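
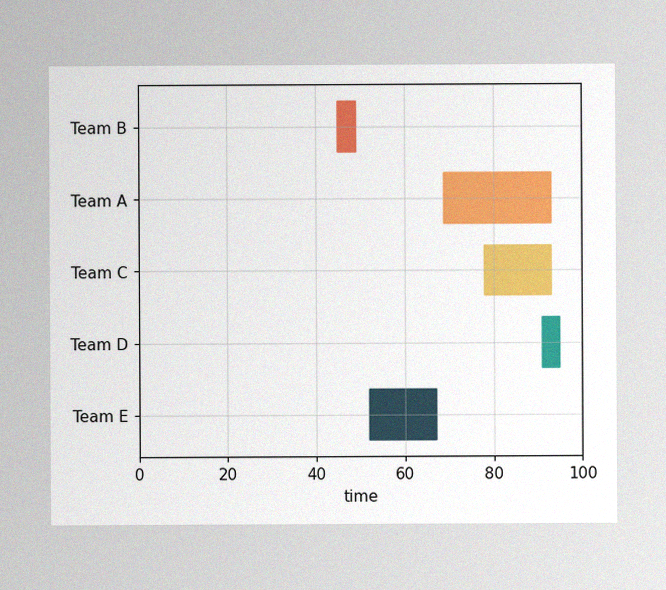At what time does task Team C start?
The image has some photo noise and uneven lighting. The Team C bar begins at t=78.

78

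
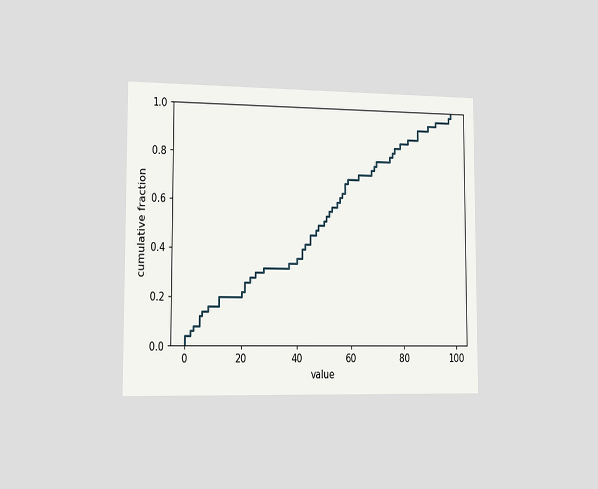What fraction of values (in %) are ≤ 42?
The chart is viewed slightly from the left. At x=42 the ECDF step is at 40%.

40%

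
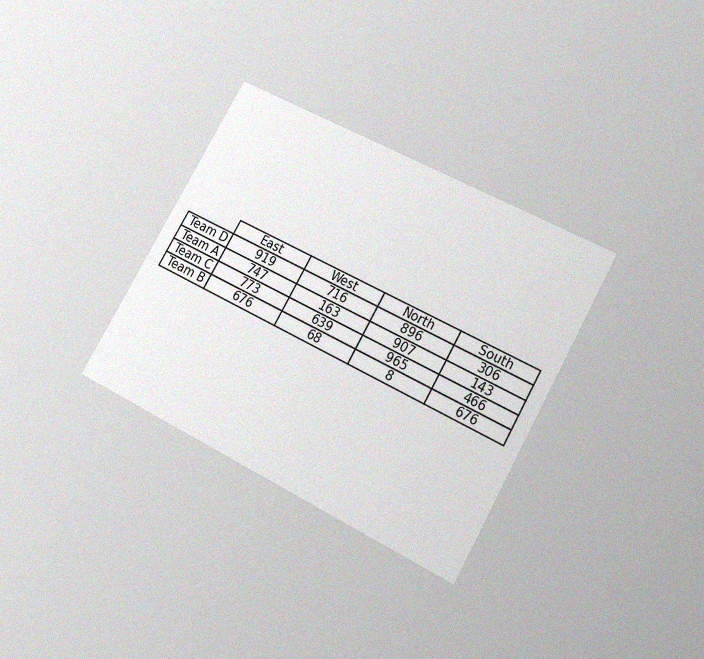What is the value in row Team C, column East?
The chart is tilted about 30° clockwise and viewed slightly from below, with some photo noise. The (Team C, East) cell reads 773.

773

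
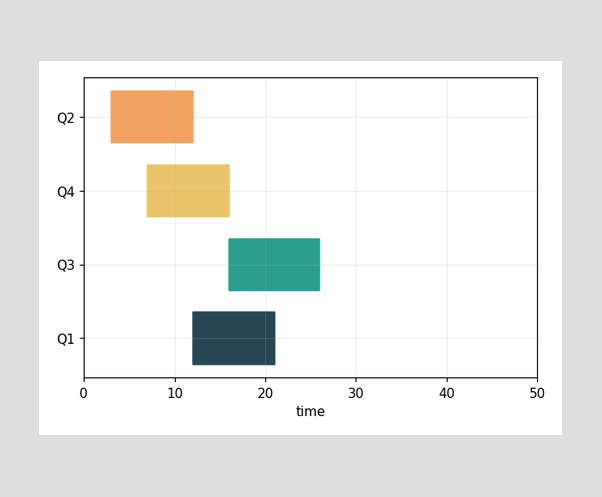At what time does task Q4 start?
7

The Q4 bar begins at t=7.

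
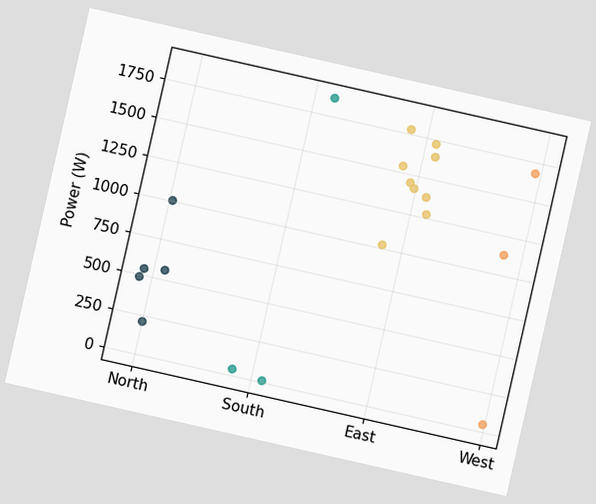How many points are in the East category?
The chart is tilted about 13° clockwise. Counting the markers in the East column gives 9.

9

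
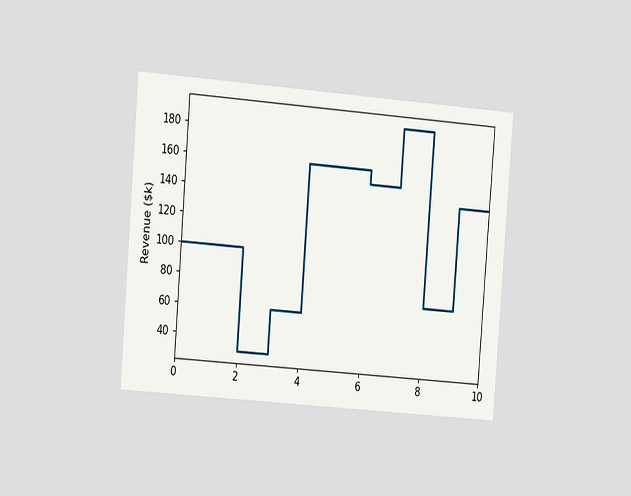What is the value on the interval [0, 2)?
$100k

The chart is tilted about 5° clockwise and viewed slightly from the left. On [0, 2) the step sits at $100k.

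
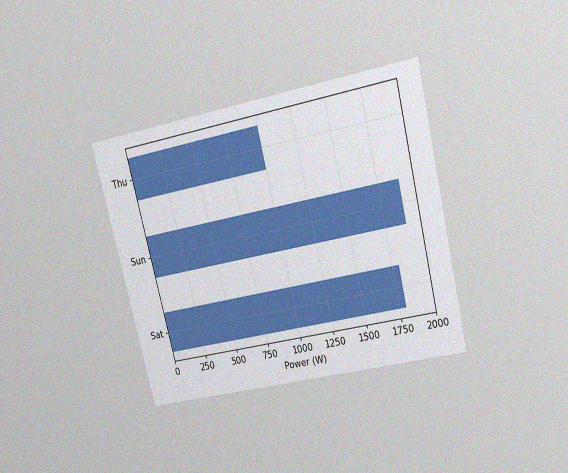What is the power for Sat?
1800W

The chart is tilted about 14° counter-clockwise and viewed slightly from above, with some photo noise. Reading along the chart's x-axis, the Sat bar reaches 1800W.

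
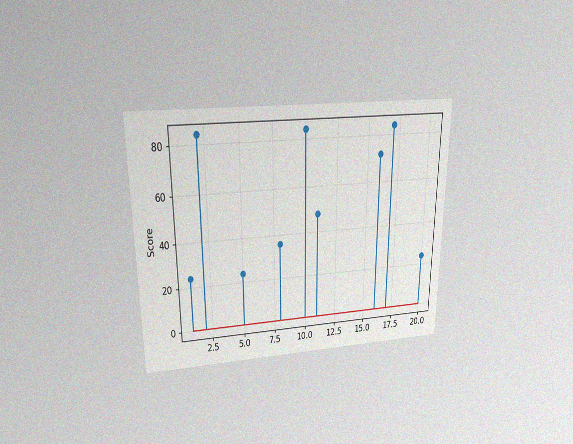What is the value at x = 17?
The chart is viewed slightly from above, with some photo noise. The stem at x=17 reaches 84.

84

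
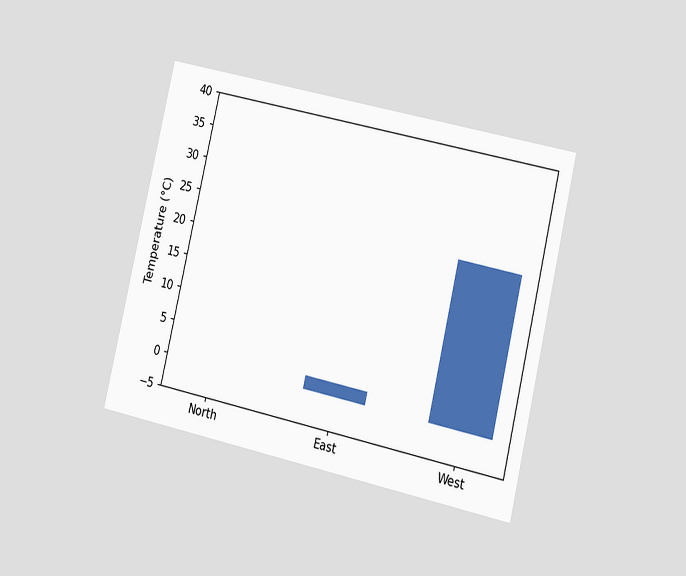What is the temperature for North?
0°C

The chart is tilted about 13° clockwise and viewed slightly from the right. Reading along the chart's y-axis, the North bar reaches 0°C.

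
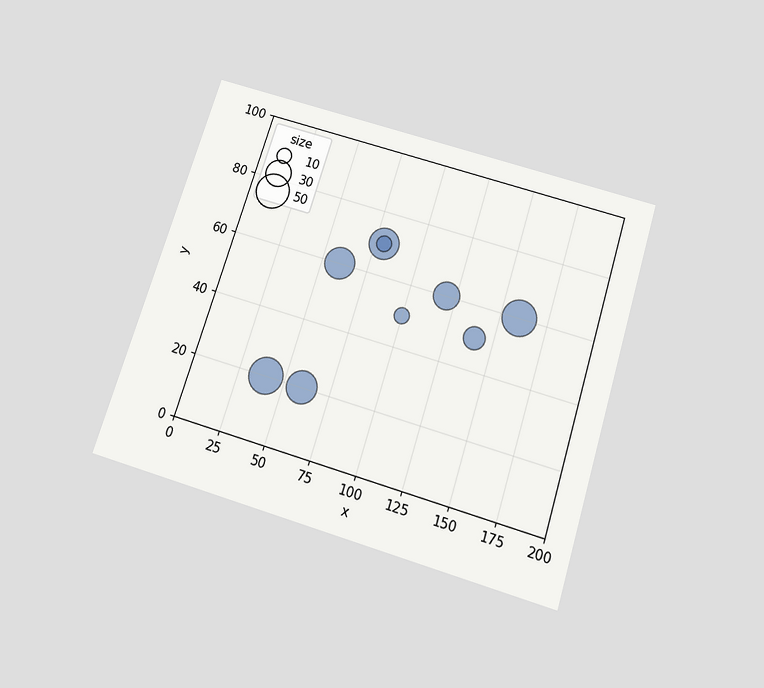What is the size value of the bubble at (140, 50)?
20

The chart is tilted about 17° clockwise and viewed slightly from below. Matching the bubble at (140, 50) against the size legend gives 20.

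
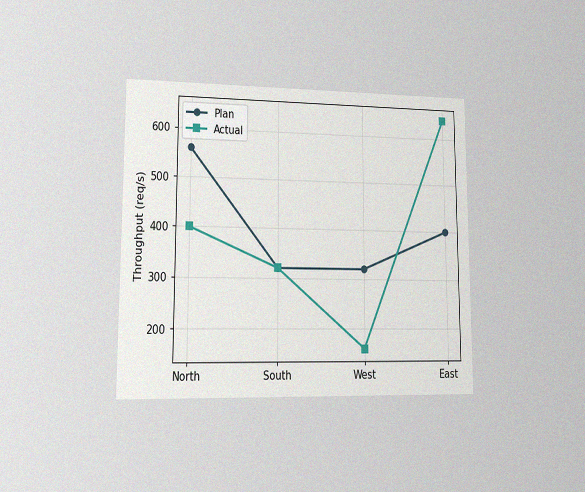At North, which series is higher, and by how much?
Plan, by 160req/s

The chart is viewed at a slight angle, with some photo noise. At North, Plan sits above the other line by 160req/s.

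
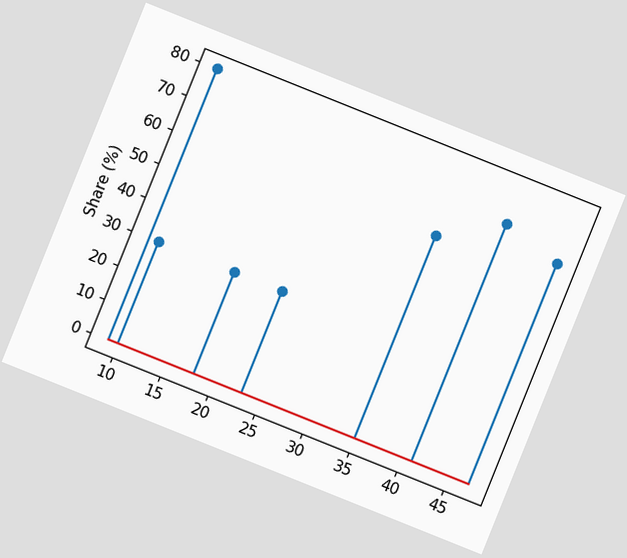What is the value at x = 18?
30%

The chart is tilted about 22° clockwise. The stem at x=18 reaches 30%.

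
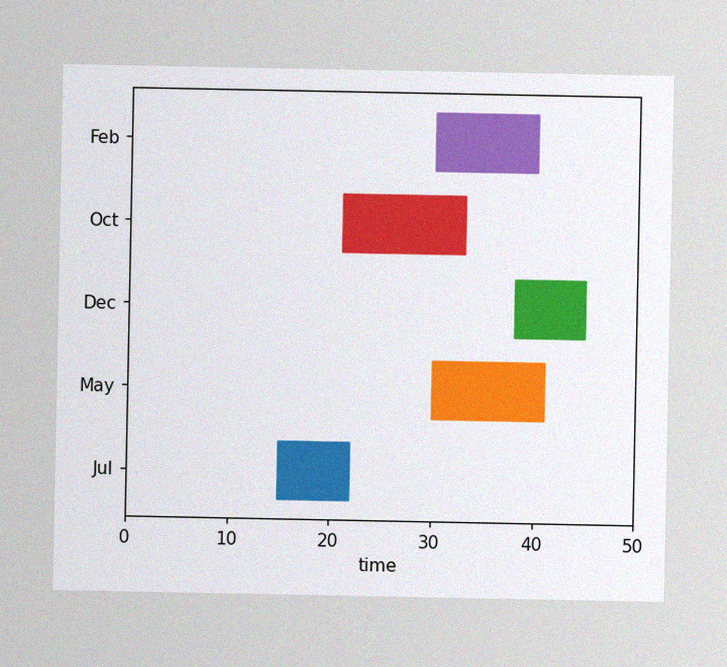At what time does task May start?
30

The image has some photo noise and uneven lighting. The May bar begins at t=30.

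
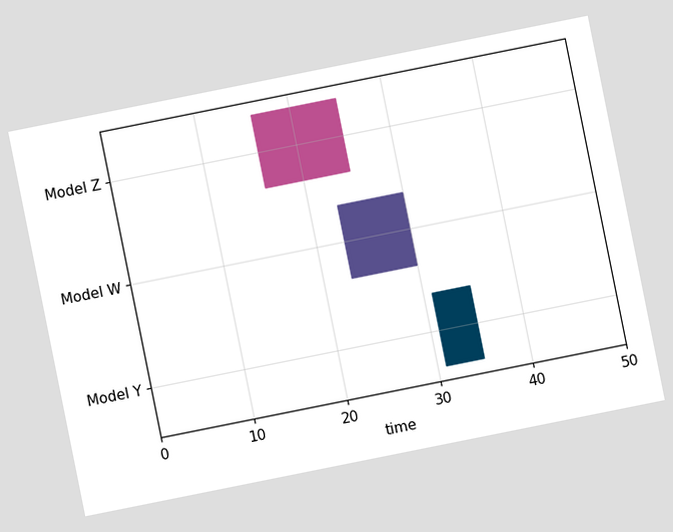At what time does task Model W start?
The chart is tilted about 11° counter-clockwise. The Model W bar begins at t=23.

23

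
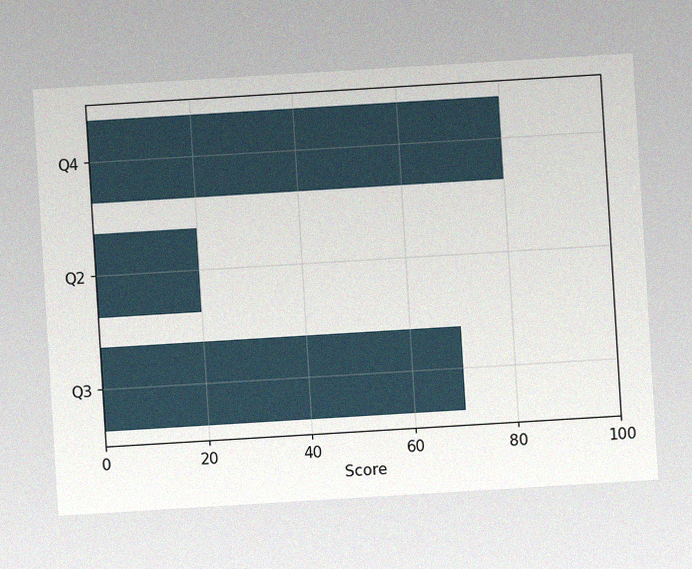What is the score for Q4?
The chart is tilted about 3° counter-clockwise, with some photo noise. Reading along the chart's x-axis, the Q4 bar reaches 80.

80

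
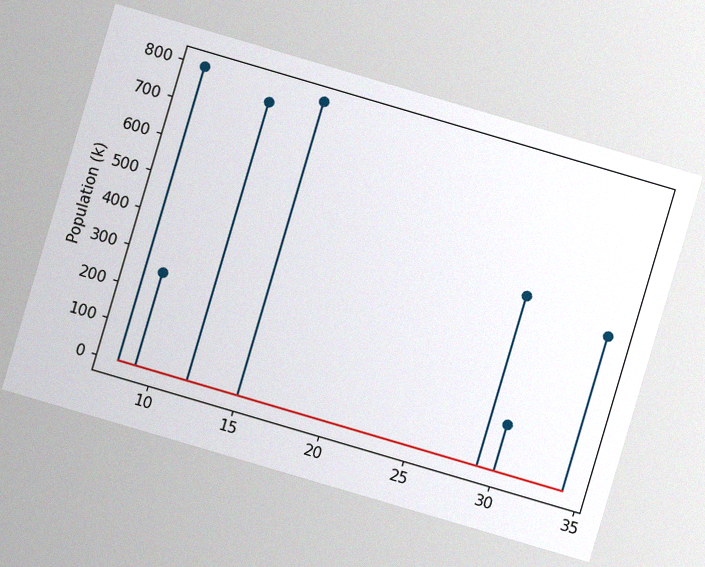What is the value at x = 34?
The chart is tilted about 16° clockwise, with some photo noise. The stem at x=34 reaches 420k.

420k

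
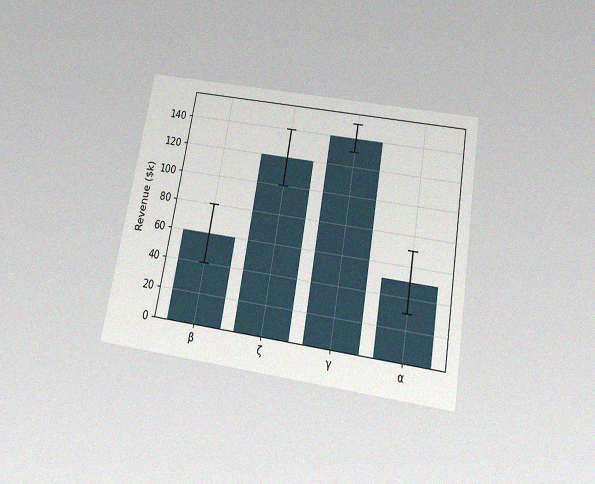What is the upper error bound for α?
$70k

The chart is tilted about 10° clockwise and viewed slightly from below, with some photo noise. The α bar's upper whisker reaches $70k.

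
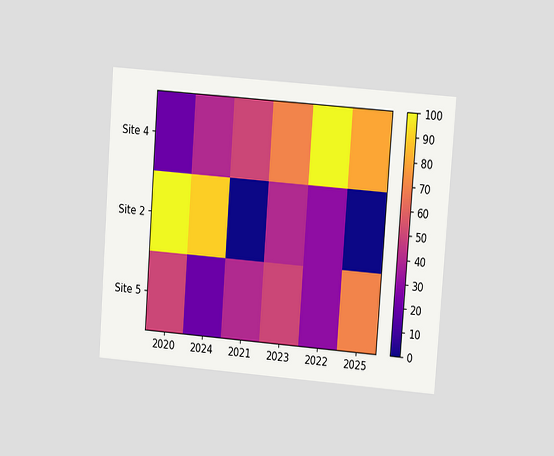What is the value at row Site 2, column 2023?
The chart is tilted about 4° clockwise and viewed at a slight angle. Matching cell (Site 2, 2023) against the colorbar gives 40.

40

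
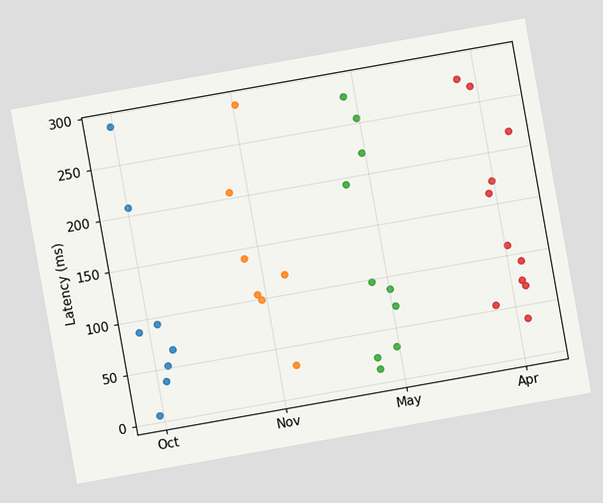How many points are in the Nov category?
7

The chart is tilted about 10° counter-clockwise. Counting the markers in the Nov column gives 7.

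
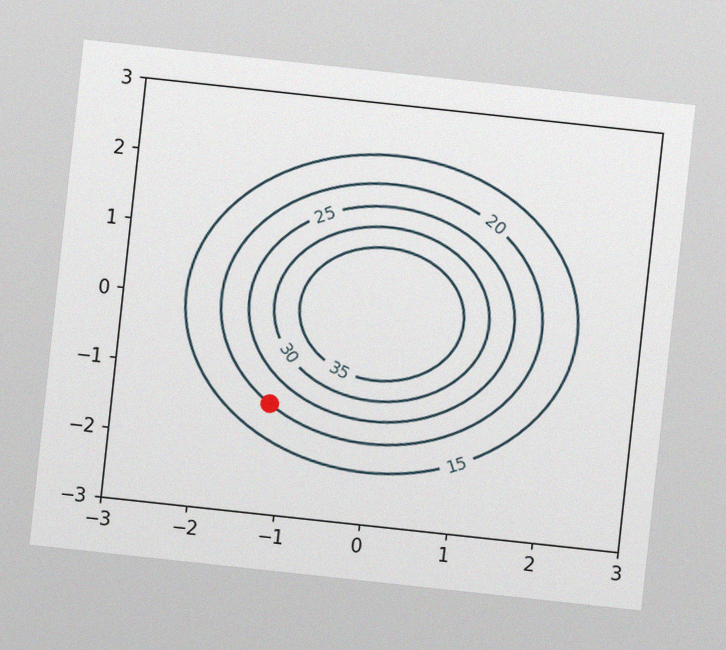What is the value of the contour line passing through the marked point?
20

The chart is tilted about 6° clockwise, with some photo noise. The marked point sits on the contour labelled 20.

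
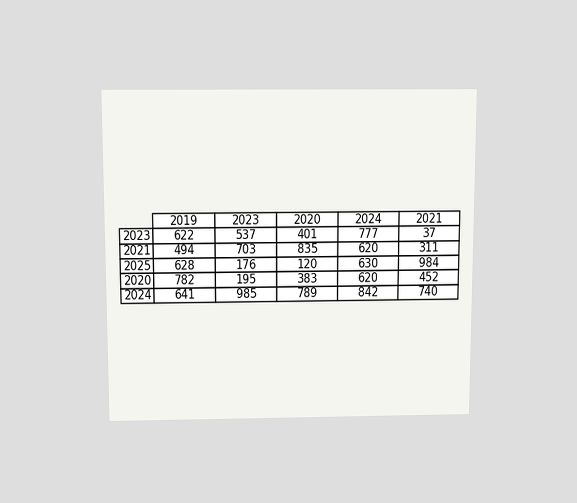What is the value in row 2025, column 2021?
984

The chart is viewed slightly from above. The (2025, 2021) cell reads 984.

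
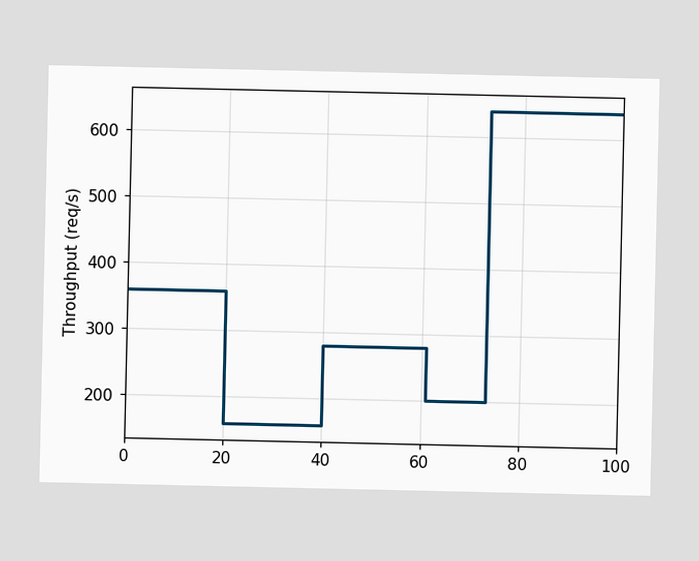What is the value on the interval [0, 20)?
360req/s

On [0, 20) the step sits at 360req/s.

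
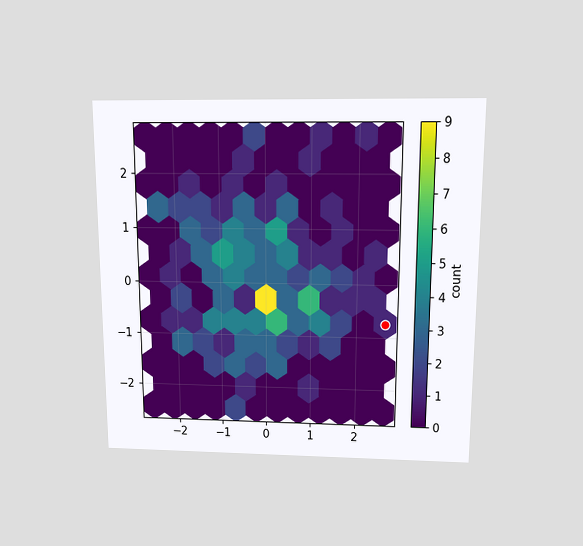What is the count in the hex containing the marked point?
1

The chart is viewed slightly from above. The marked hex reads 1 on the colorbar.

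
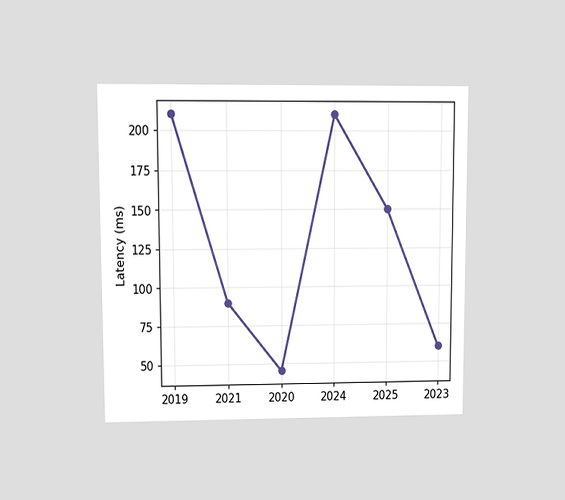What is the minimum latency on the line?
45ms

The chart is viewed at a slight angle. The lowest point is at 2020, and reading across to the y-axis gives 45ms.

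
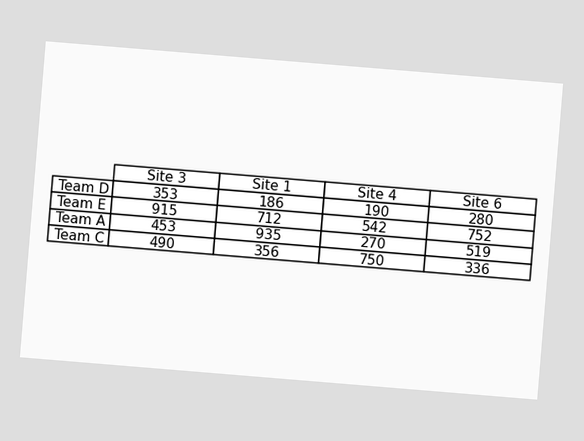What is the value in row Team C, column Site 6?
336

The chart is tilted about 5° clockwise. The (Team C, Site 6) cell reads 336.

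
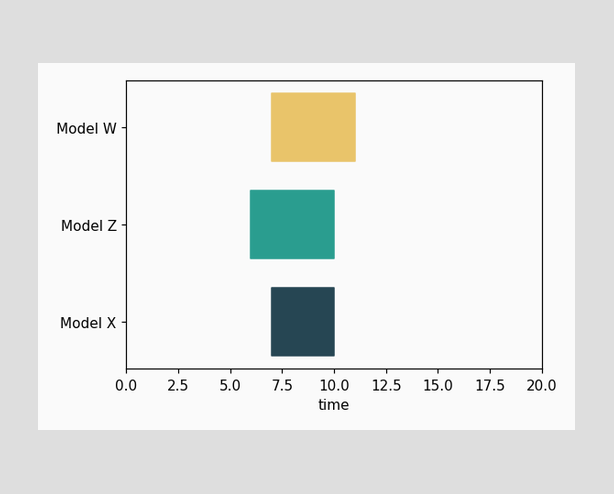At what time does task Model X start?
The Model X bar begins at t=7.

7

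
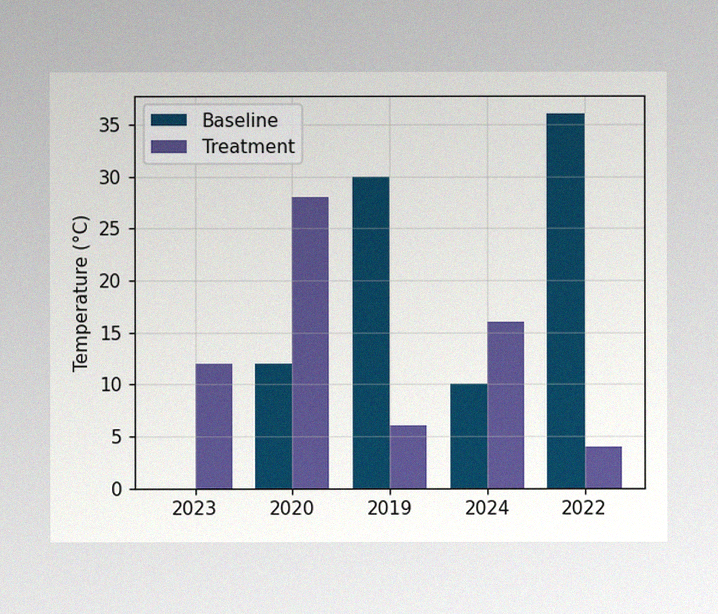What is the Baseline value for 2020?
The image has some photo noise and uneven lighting. The Baseline bar at 2020 reaches 12°C on the y-axis.

12°C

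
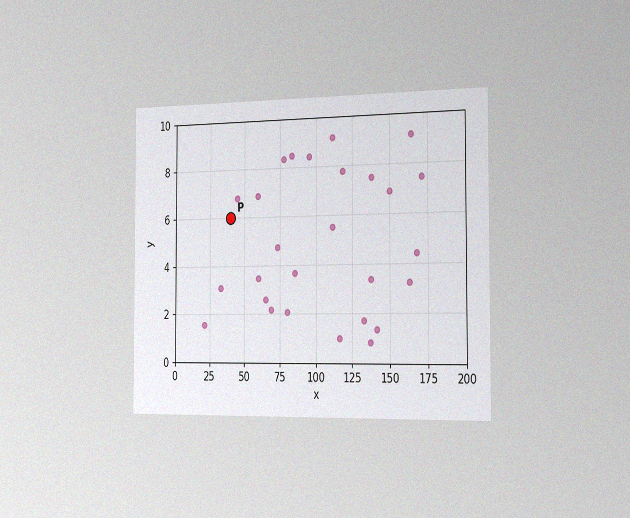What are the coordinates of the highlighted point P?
The chart is viewed slightly from the right, with some photo noise. Following the gridlines from P to each axis, P sits at (40, 6).

(40, 6)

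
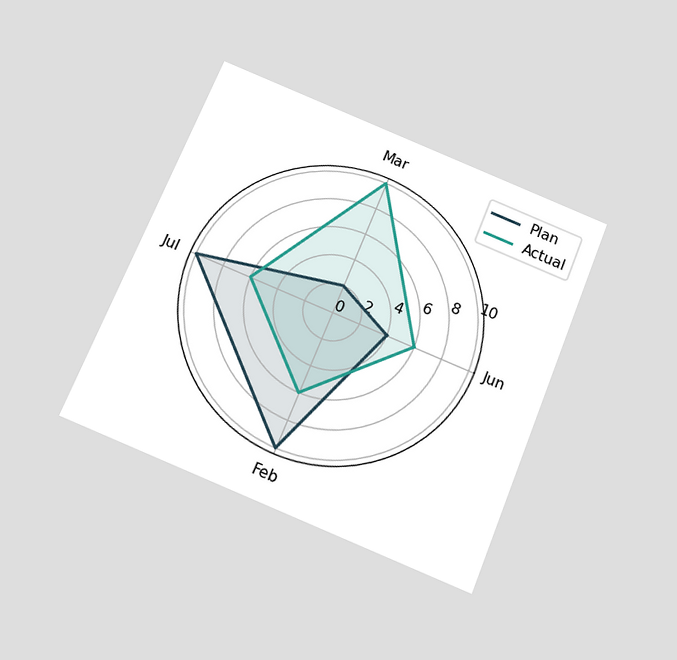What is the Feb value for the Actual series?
The chart is tilted about 22° clockwise and viewed slightly from below. On the Feb axis, Actual reaches 6.

6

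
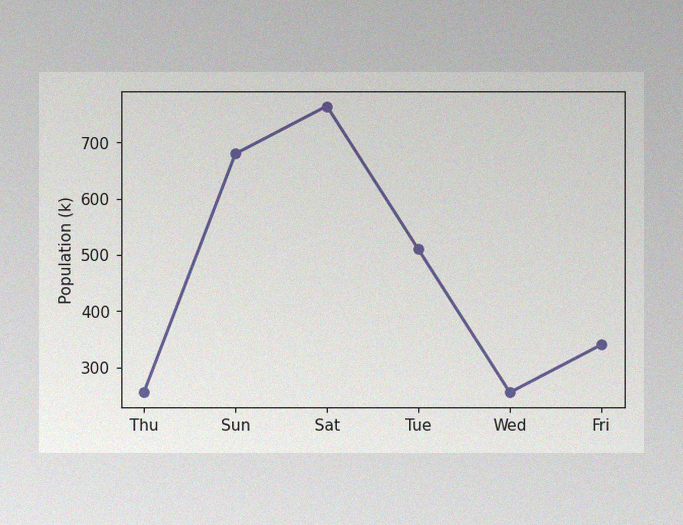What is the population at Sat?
The image has some photo noise and uneven lighting. At Sat, the line is at 765k.

765k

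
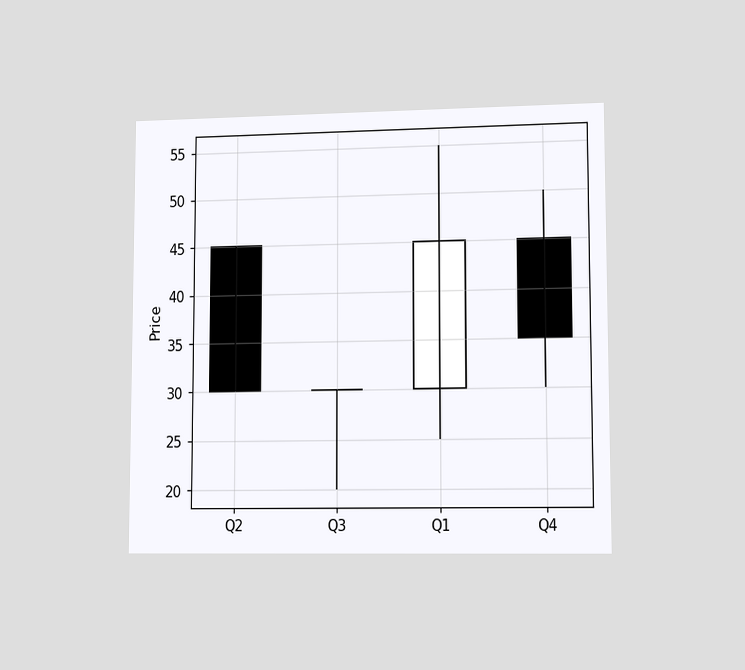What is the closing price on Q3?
The chart is viewed at a slight angle. The Q3 candle closes at 30.

30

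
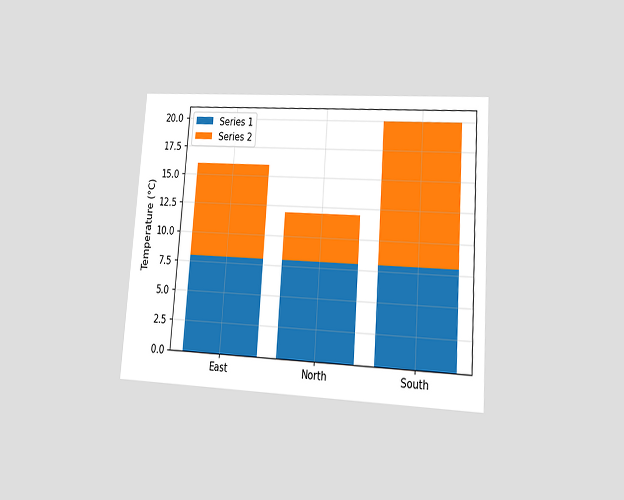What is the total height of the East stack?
16°C

The chart is tilted about 4° clockwise and viewed at a slight angle. The East stack's top reaches 16°C on the y-axis.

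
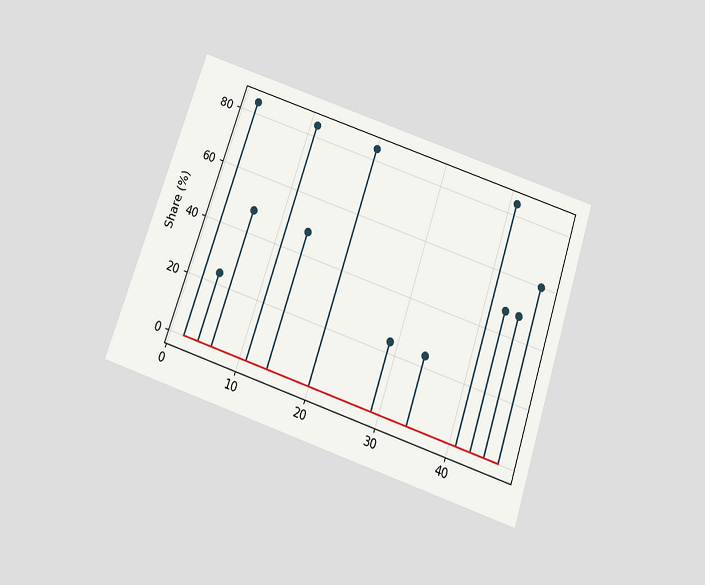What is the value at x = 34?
24%

The chart is tilted about 19° clockwise and viewed slightly from below. The stem at x=34 reaches 24%.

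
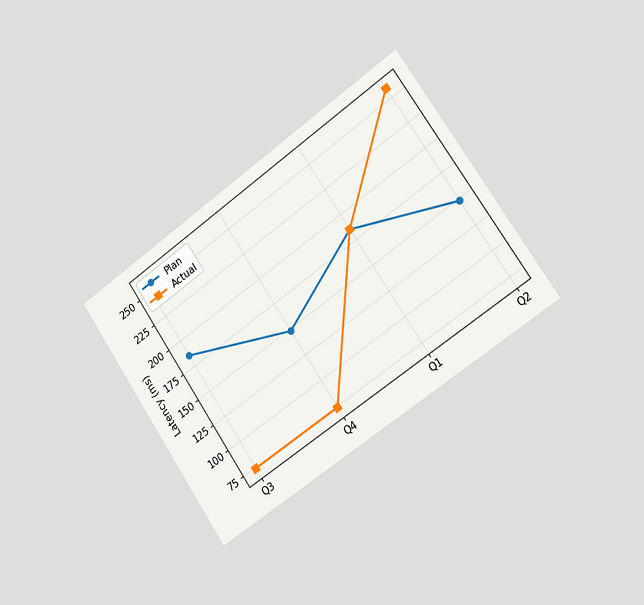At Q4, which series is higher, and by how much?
Plan, by 74ms

The chart is tilted about 34° counter-clockwise and viewed slightly from the right. At Q4, Plan sits above the other line by 74ms.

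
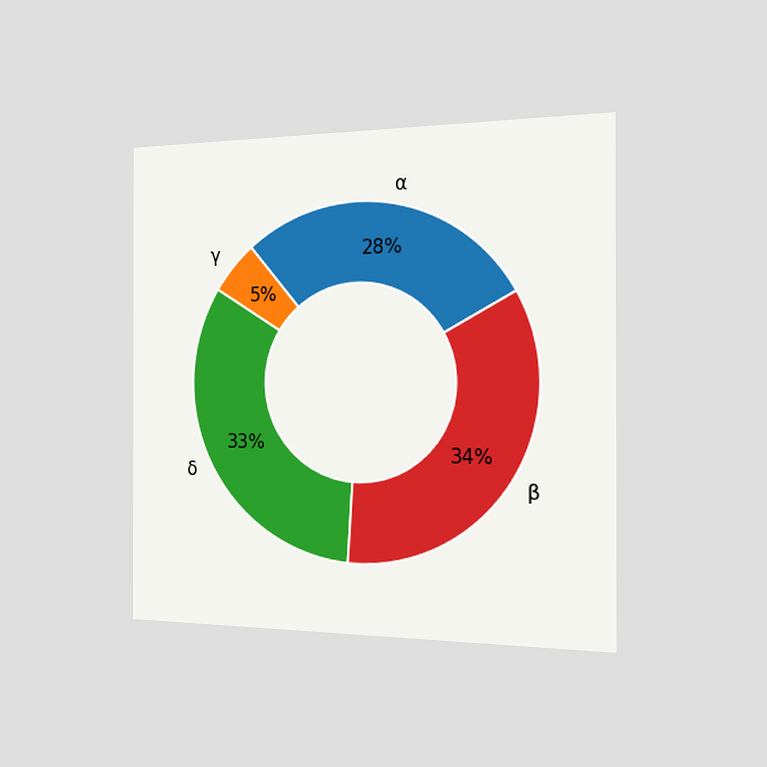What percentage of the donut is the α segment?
28%

The chart is viewed slightly from the right. The α segment takes up 28% of the ring.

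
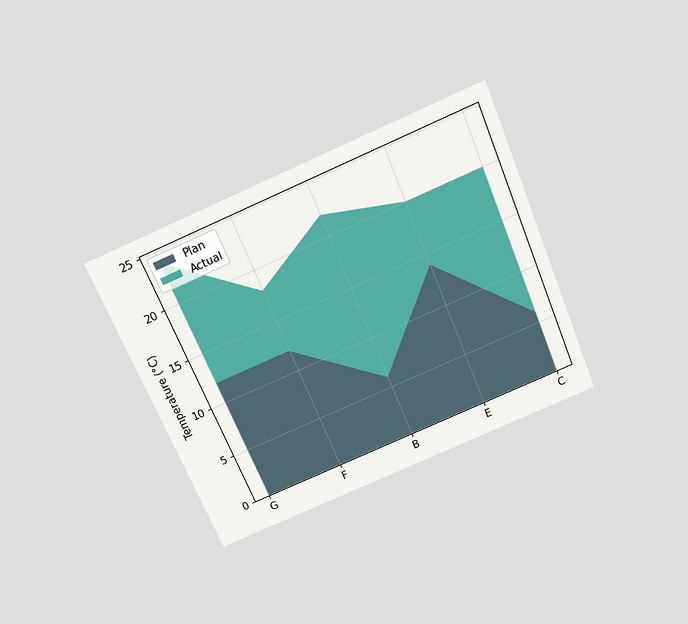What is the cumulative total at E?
The chart is tilted about 23° counter-clockwise and viewed slightly from above. The stacked total at E reaches 20°C.

20°C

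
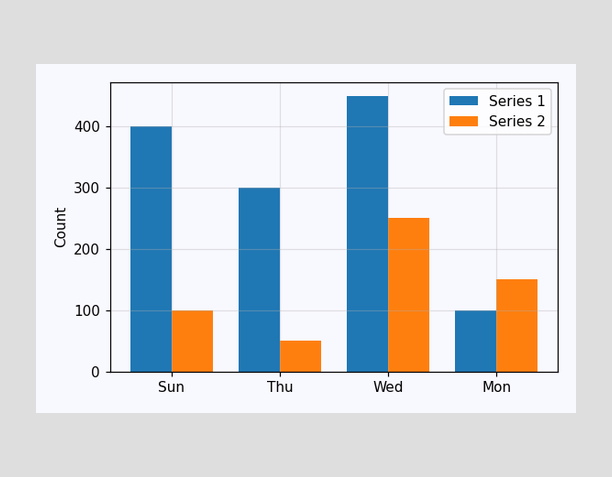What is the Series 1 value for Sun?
400

The Series 1 bar at Sun reaches 400 on the y-axis.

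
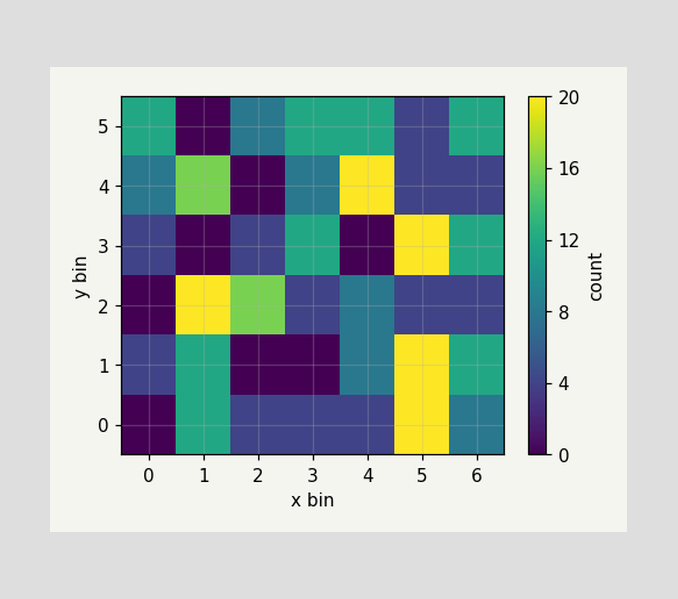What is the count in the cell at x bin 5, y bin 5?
4

Matching the cell (5, 5) against the colorbar gives 4.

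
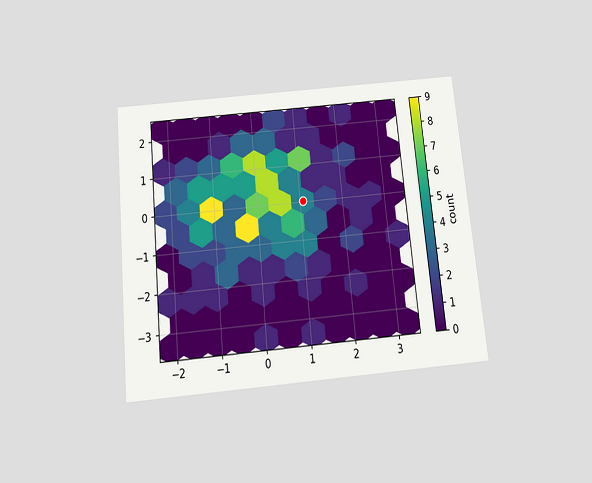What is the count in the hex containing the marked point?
4

The chart is tilted about 5° counter-clockwise and viewed slightly from below. The marked hex reads 4 on the colorbar.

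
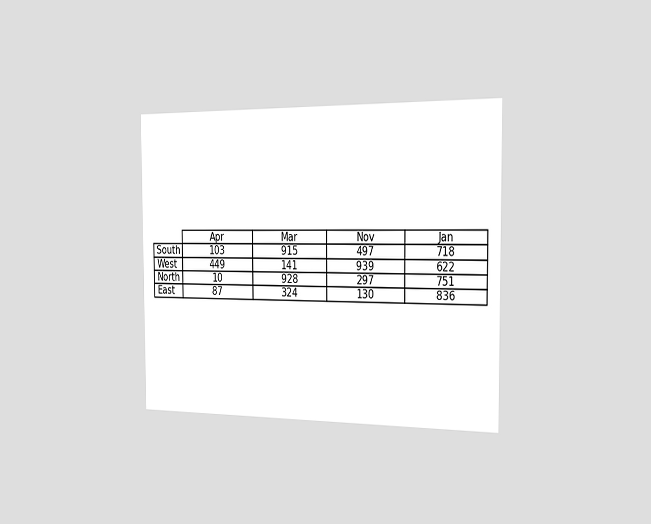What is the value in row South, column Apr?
The chart is viewed slightly from the right. The (South, Apr) cell reads 103.

103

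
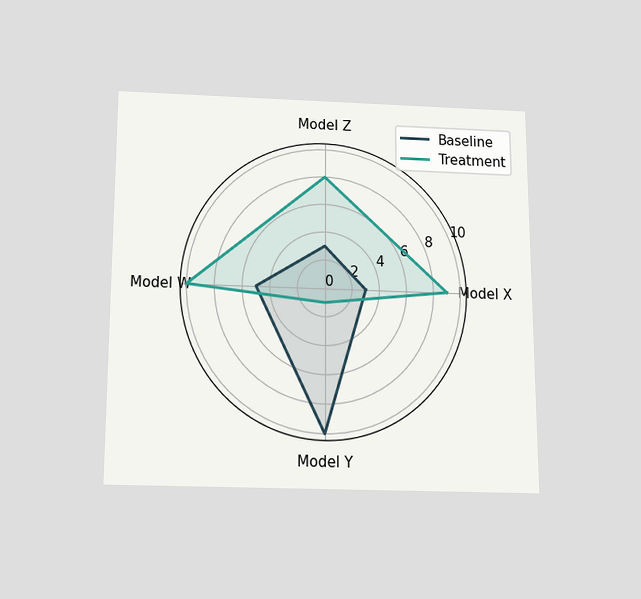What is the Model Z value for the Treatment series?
8

The chart is viewed slightly from below. On the Model Z axis, Treatment reaches 8.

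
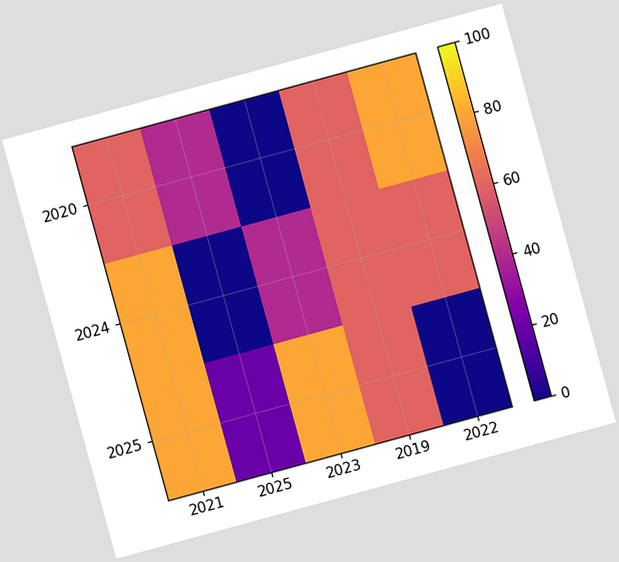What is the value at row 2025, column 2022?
0

The chart is tilted about 15° counter-clockwise. Matching cell (2025, 2022) against the colorbar gives 0.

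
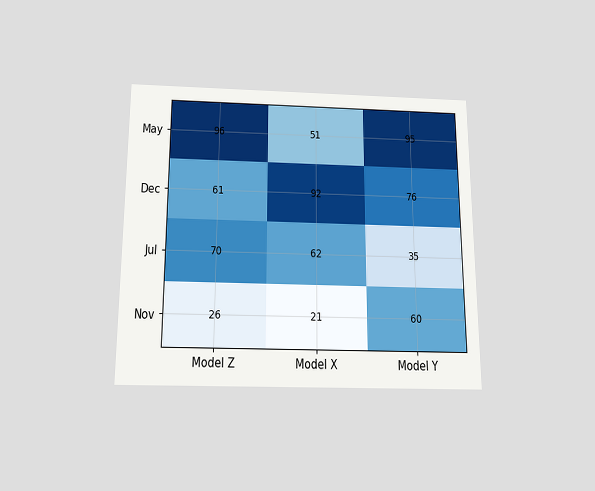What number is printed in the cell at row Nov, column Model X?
21

The chart is viewed slightly from below. The (Nov, Model X) cell reads 21.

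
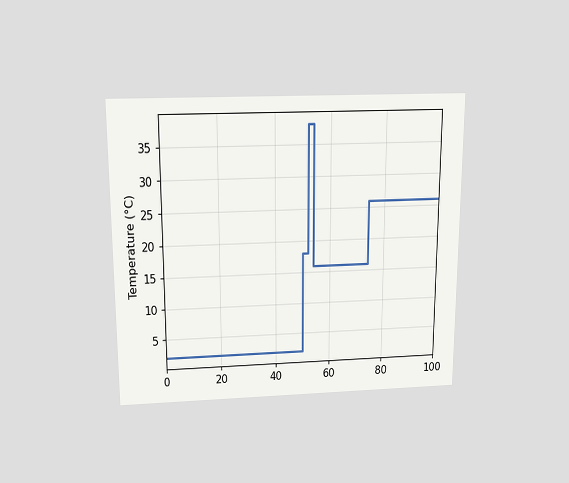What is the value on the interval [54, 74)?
16°C

The chart is viewed slightly from above. On [54, 74) the step sits at 16°C.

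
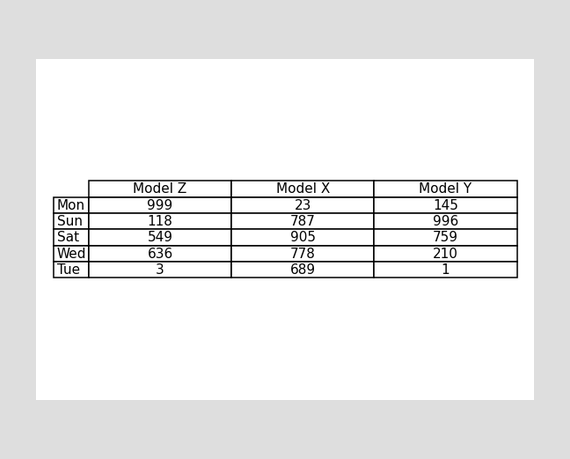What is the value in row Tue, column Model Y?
1

The (Tue, Model Y) cell reads 1.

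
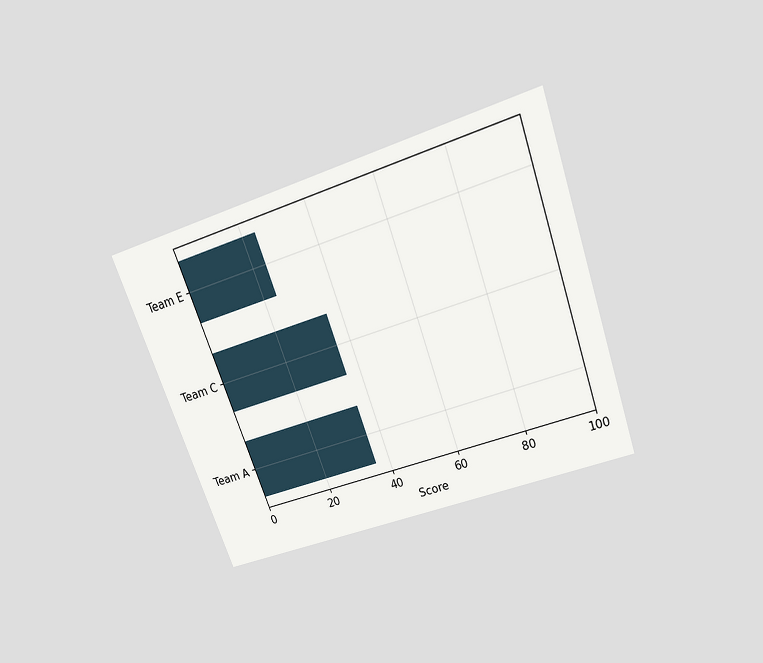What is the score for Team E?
The chart is tilted about 20° counter-clockwise and viewed slightly from above. Reading along the chart's x-axis, the Team E bar reaches 24.

24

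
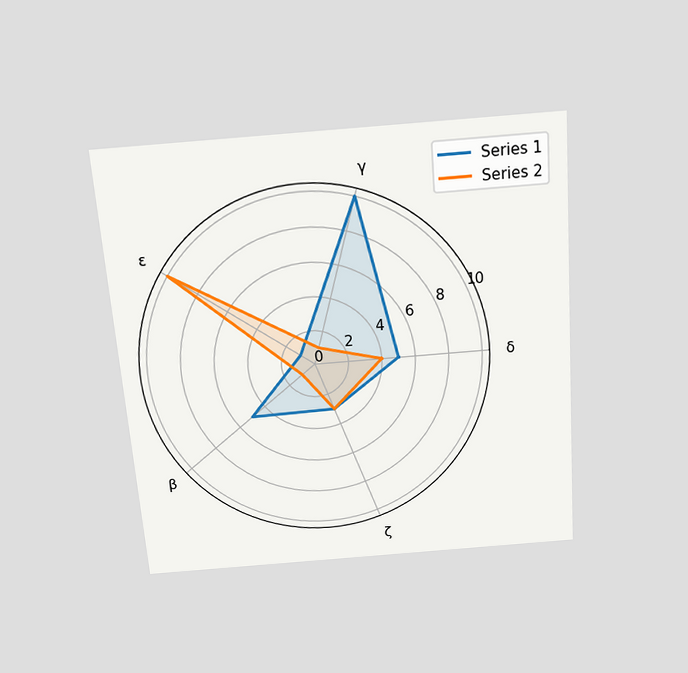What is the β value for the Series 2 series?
The chart is tilted about 4° counter-clockwise and viewed slightly from above. On the β axis, Series 2 reaches 1.

1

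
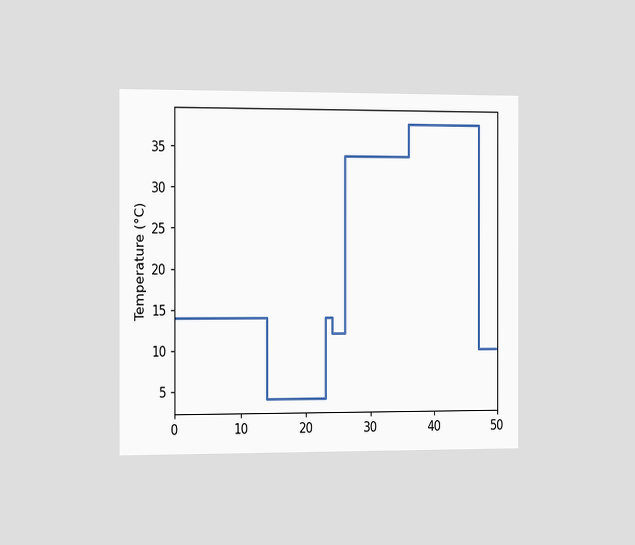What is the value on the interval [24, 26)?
The chart is viewed slightly from the left. On [24, 26) the step sits at 12°C.

12°C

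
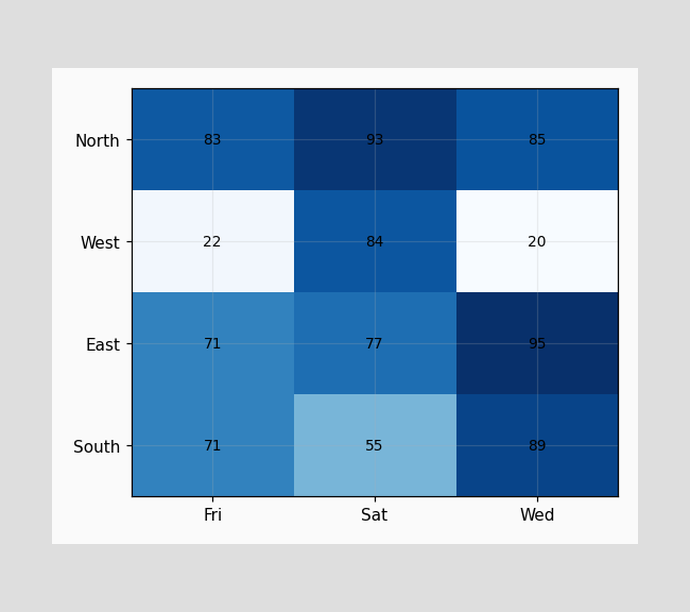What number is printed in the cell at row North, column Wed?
85

The (North, Wed) cell reads 85.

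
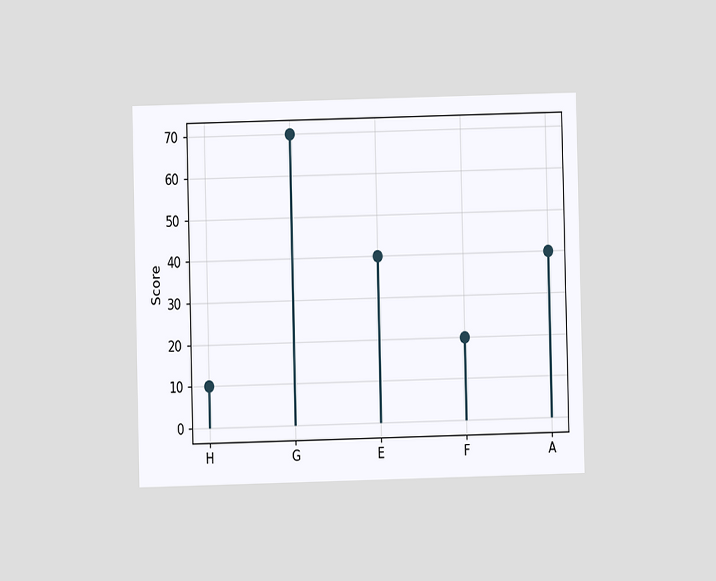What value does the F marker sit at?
The chart is viewed at a slight angle. The F marker sits at 20.

20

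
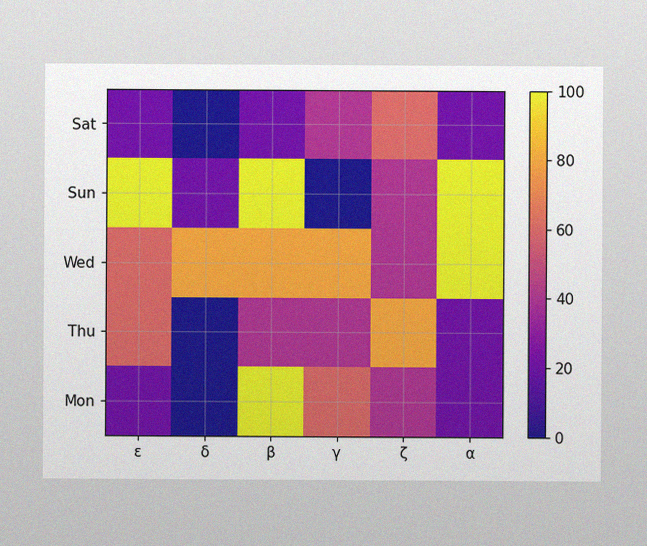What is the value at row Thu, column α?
The image has some photo noise and uneven lighting. Matching cell (Thu, α) against the colorbar gives 20.

20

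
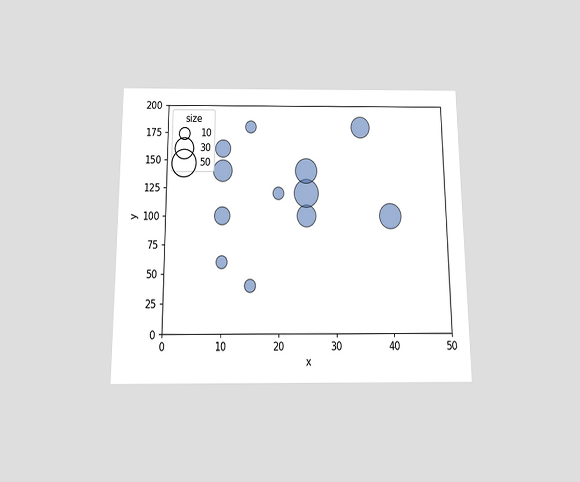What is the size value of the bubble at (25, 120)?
50

The chart is viewed slightly from below. Matching the bubble at (25, 120) against the size legend gives 50.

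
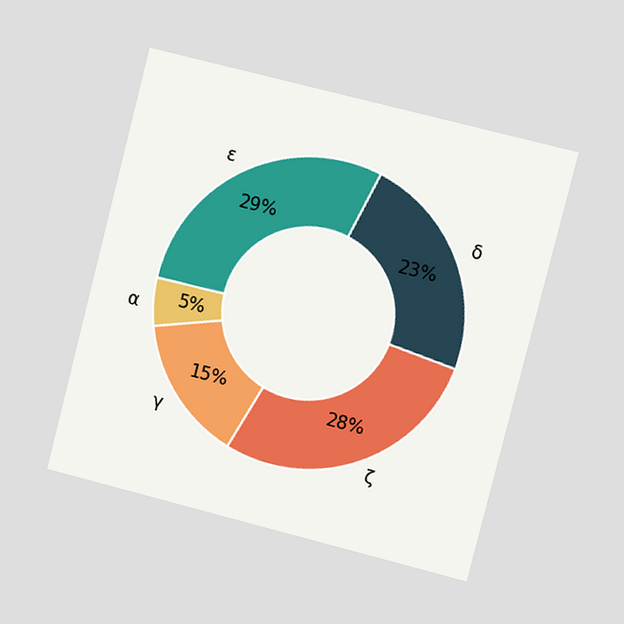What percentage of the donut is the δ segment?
The chart is tilted about 14° clockwise and viewed slightly from the right. The δ segment takes up 23% of the ring.

23%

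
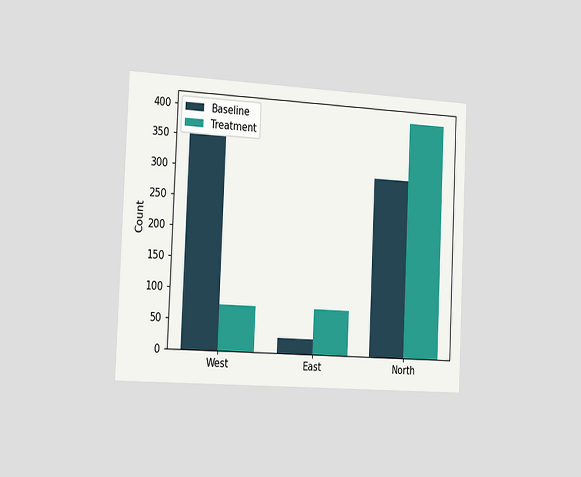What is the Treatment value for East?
The chart is tilted about 3° clockwise and viewed slightly from the left. The Treatment bar at East reaches 75 on the y-axis.

75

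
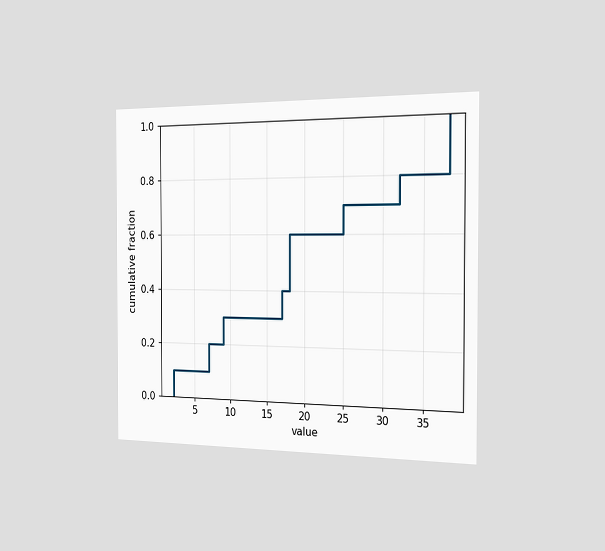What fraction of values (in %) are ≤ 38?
The chart is viewed slightly from the right. At x=38 the ECDF step is at 100%.

100%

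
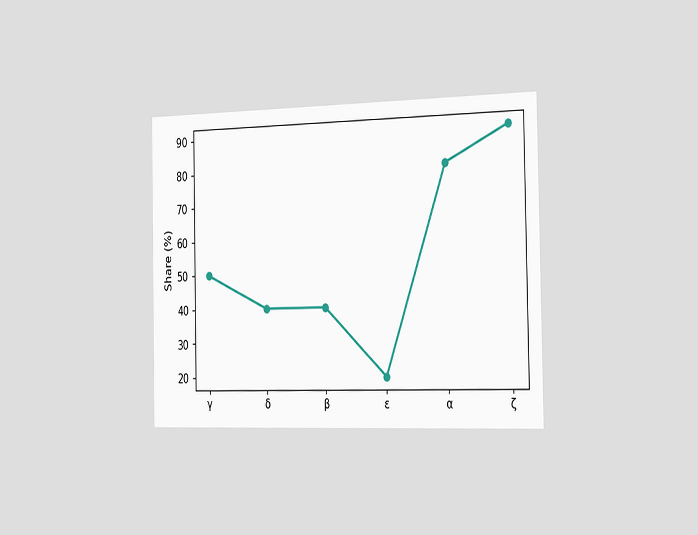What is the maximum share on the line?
The chart is viewed slightly from the right. The highest point is at ζ, and reading across to the y-axis gives 90%.

90%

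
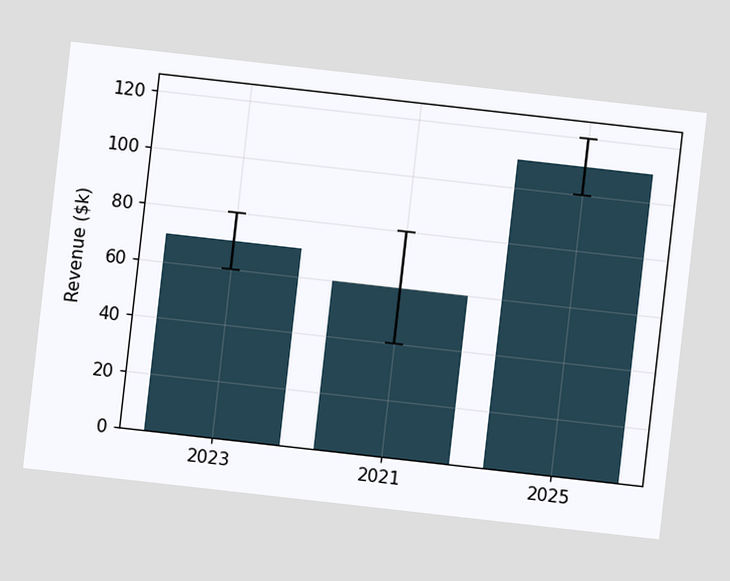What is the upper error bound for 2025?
$120k

The chart is tilted about 6° clockwise. The 2025 bar's upper whisker reaches $120k.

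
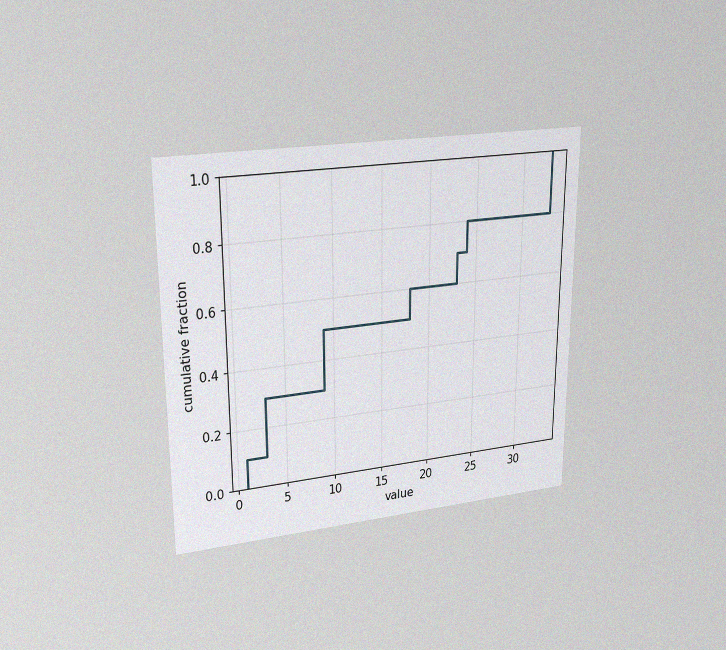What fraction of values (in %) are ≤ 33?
100%

The chart is viewed at a slight angle, with some photo noise. At x=33 the ECDF step is at 100%.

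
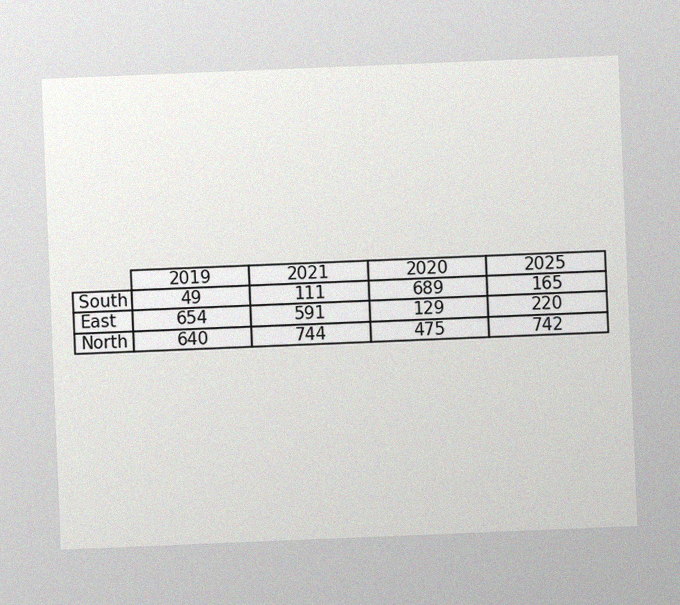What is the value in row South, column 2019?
The chart is tilted about 2° counter-clockwise, with some photo noise. The (South, 2019) cell reads 49.

49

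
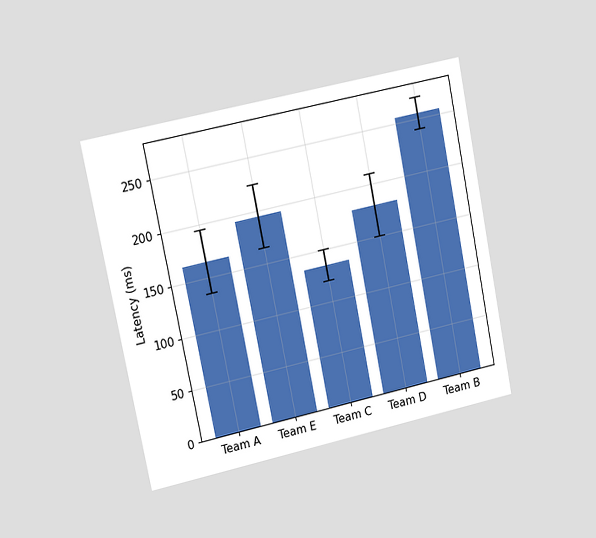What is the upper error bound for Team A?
The chart is tilted about 11° counter-clockwise and viewed slightly from the left. The Team A bar's upper whisker reaches 195ms.

195ms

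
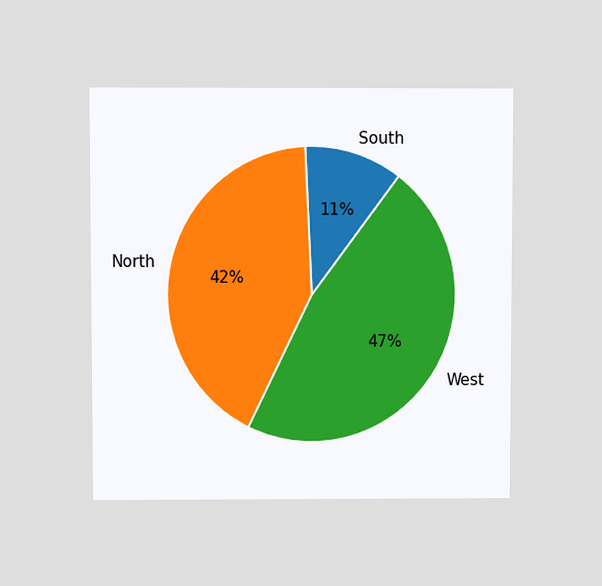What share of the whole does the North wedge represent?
The chart is viewed at a slight angle. The North slice takes up 42% of the pie.

42%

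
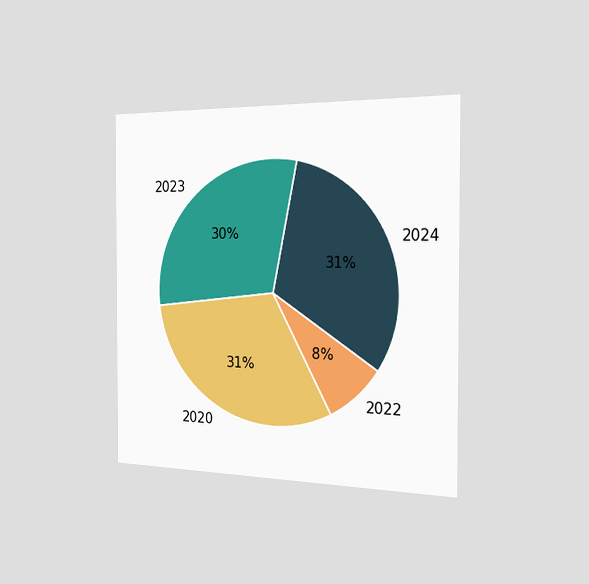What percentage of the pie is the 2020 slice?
31%

The chart is viewed slightly from the right. The 2020 slice takes up 31% of the pie.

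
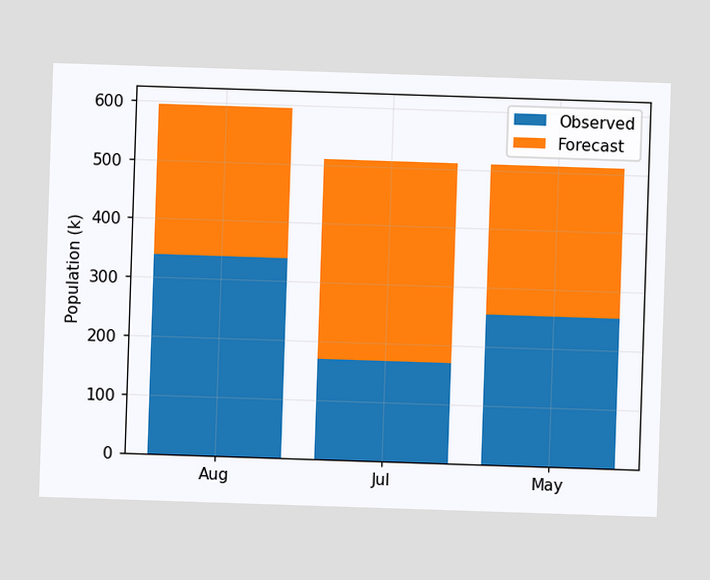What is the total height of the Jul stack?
510k

The Jul stack's top reaches 510k on the y-axis.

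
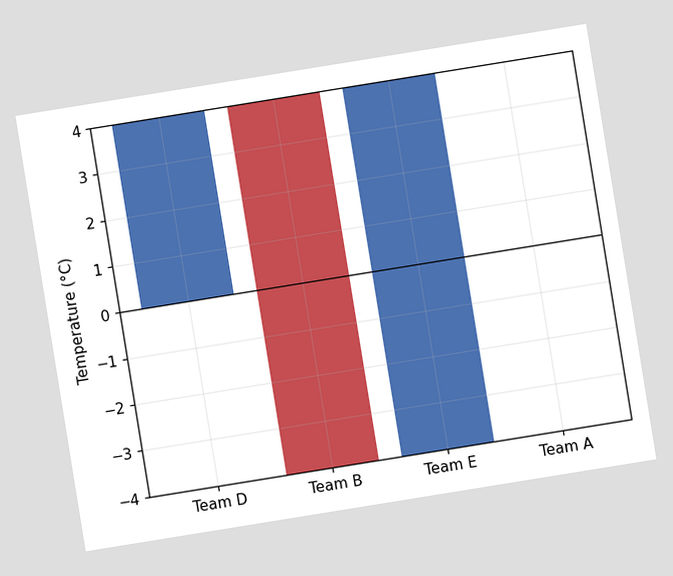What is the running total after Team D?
4°C

The chart is tilted about 9° counter-clockwise. After Team D the running total reaches 4°C.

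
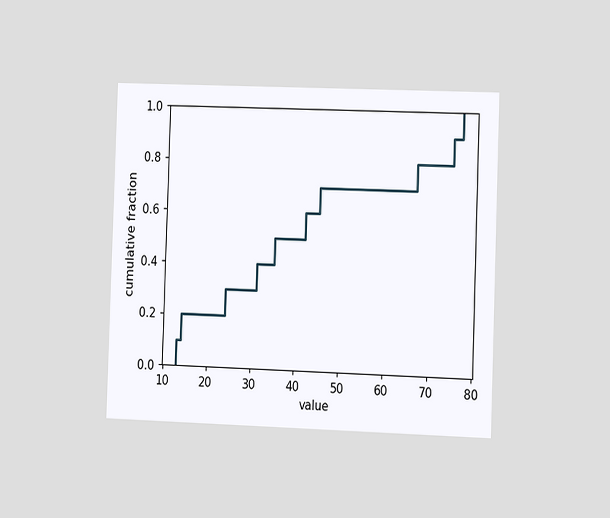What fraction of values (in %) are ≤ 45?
70%

The chart is tilted about 2° clockwise and viewed slightly from the right. At x=45 the ECDF step is at 70%.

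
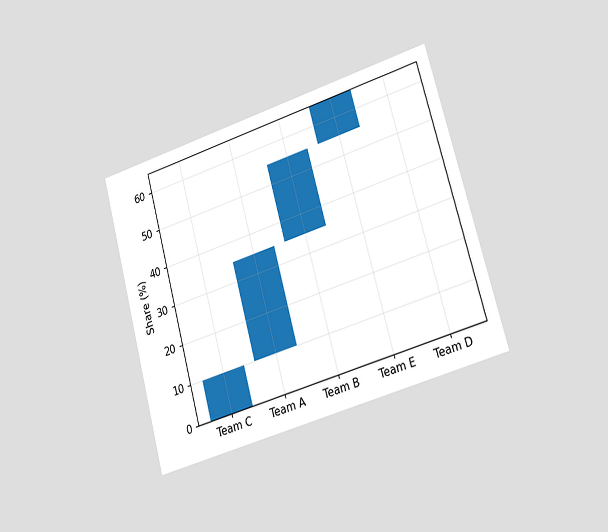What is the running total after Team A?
The chart is tilted about 15° counter-clockwise and viewed slightly from the right. After Team A the running total reaches 35%.

35%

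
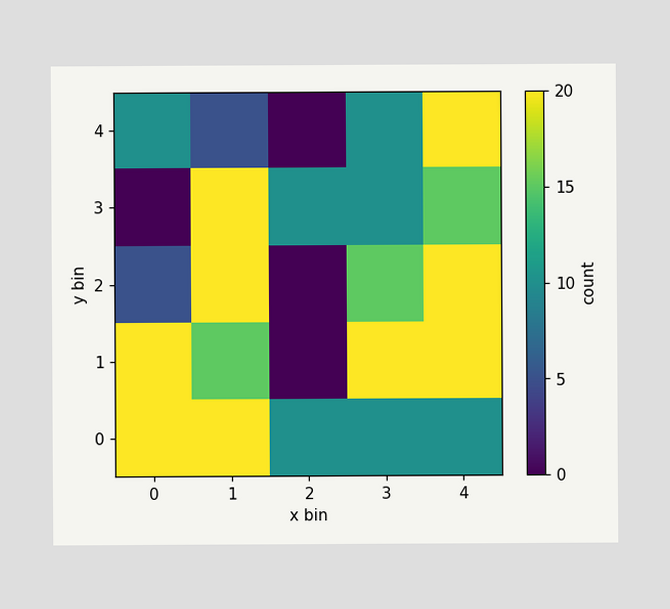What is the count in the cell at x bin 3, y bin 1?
20

Matching the cell (3, 1) against the colorbar gives 20.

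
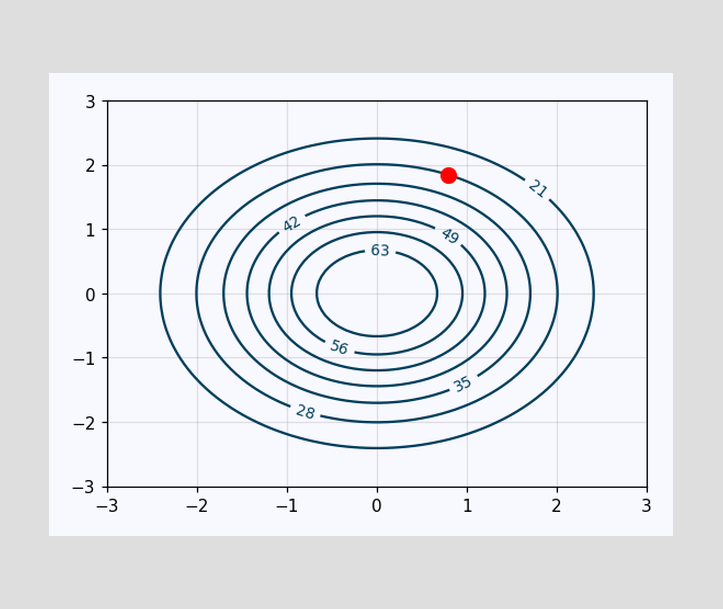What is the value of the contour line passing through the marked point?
The marked point sits on the contour labelled 28.

28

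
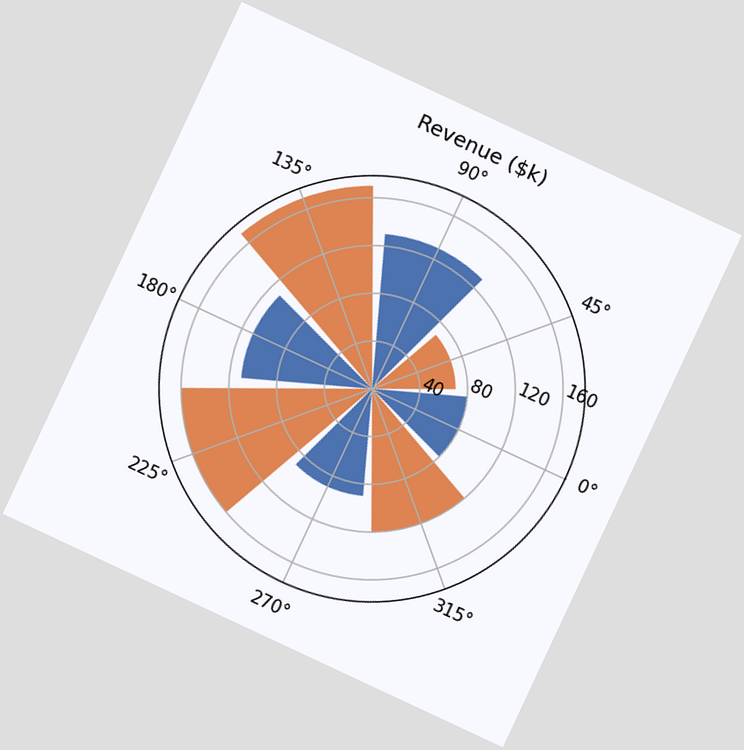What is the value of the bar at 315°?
$120k

The chart is tilted about 25° clockwise. The bar at 315° reaches $120k on the radial axis.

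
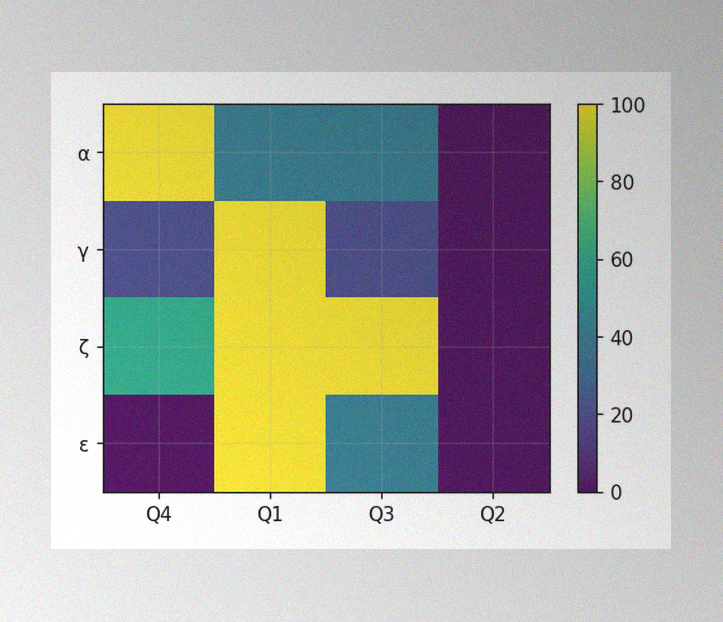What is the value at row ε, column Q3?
The image has some photo noise and uneven lighting. Matching cell (ε, Q3) against the colorbar gives 40.

40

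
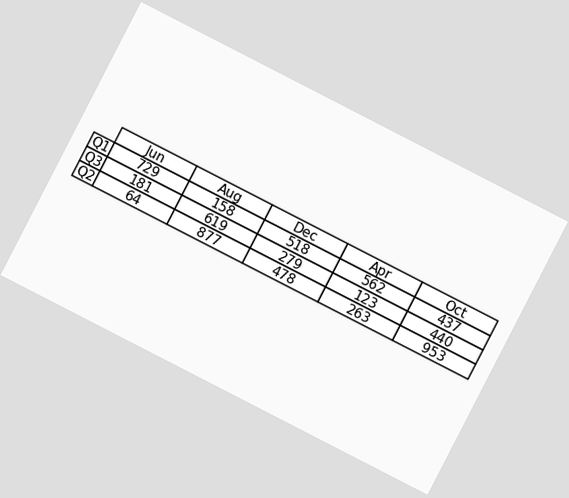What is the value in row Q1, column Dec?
The chart is tilted about 27° clockwise. The (Q1, Dec) cell reads 518.

518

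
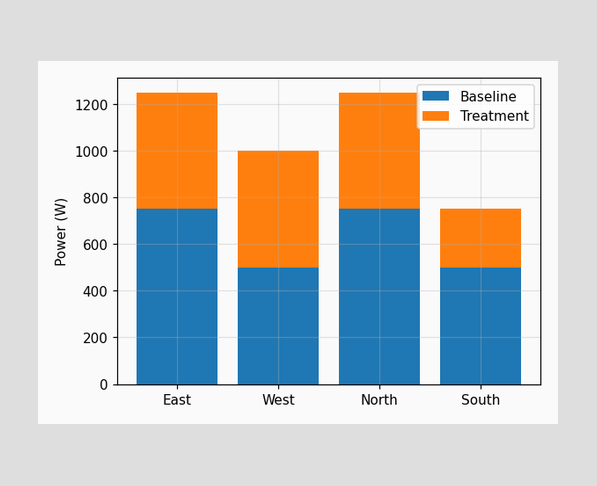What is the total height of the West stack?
1000W

The West stack's top reaches 1000W on the y-axis.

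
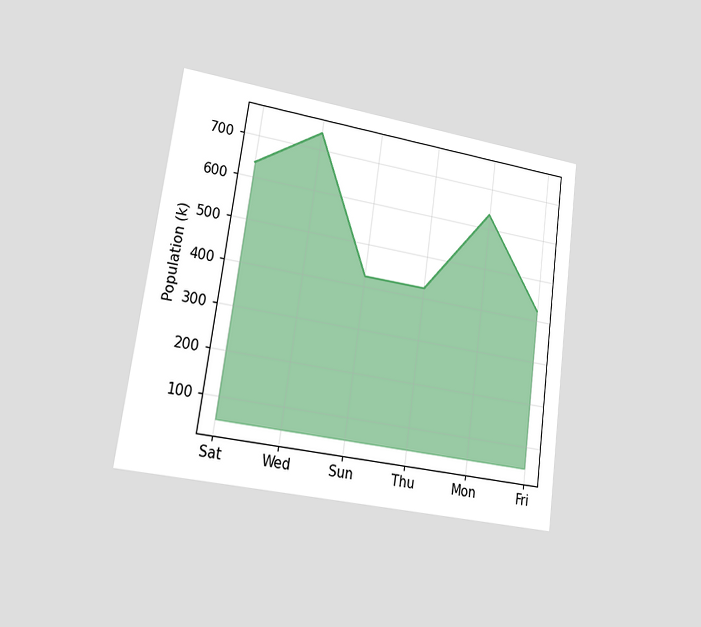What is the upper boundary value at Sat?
636k

The chart is tilted about 8° clockwise and viewed at a slight angle. At Sat the upper boundary is at 636k.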